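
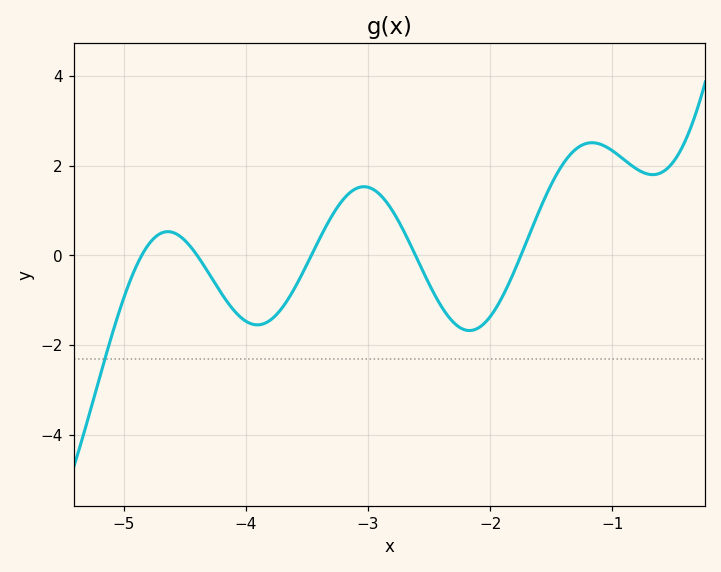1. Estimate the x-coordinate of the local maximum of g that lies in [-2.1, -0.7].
-1.2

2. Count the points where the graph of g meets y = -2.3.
1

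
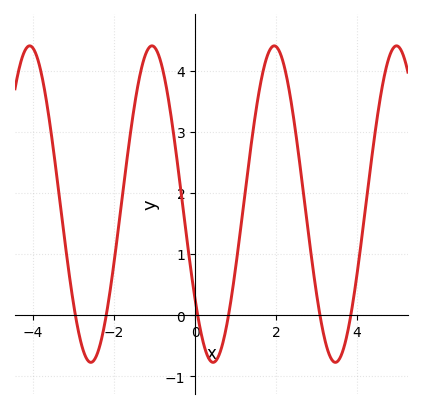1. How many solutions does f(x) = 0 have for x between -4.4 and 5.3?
6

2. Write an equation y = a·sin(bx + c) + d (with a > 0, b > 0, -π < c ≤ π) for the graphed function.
y = 2.59sin(2.08x - 2.5) + 1.82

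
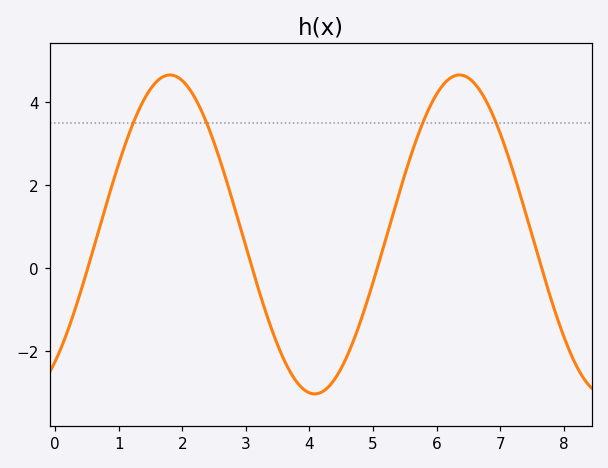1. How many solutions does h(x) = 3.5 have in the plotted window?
4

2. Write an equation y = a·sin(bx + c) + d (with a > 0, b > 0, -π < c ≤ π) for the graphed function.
y = 3.84sin(1.4x - 0.92) + 0.81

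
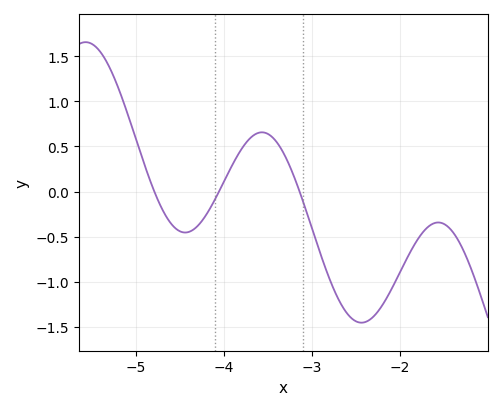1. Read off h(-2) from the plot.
-0.897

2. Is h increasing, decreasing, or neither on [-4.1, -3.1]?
neither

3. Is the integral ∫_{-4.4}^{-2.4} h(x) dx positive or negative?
negative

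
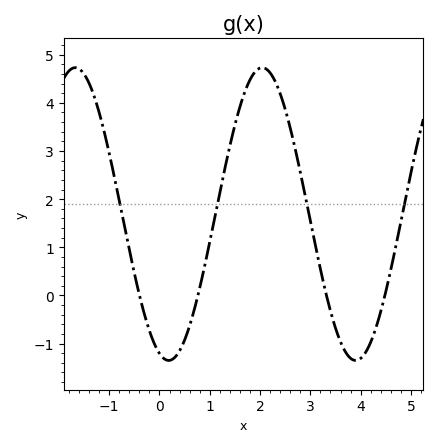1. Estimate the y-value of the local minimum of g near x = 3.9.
-1.35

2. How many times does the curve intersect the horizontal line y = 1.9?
4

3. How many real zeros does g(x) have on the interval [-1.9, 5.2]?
4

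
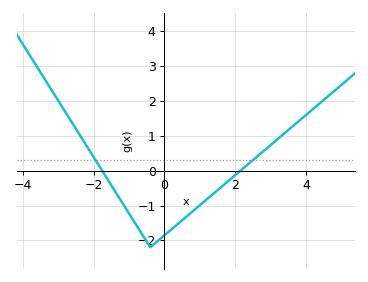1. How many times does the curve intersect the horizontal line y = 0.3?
2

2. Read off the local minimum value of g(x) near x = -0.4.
-2.2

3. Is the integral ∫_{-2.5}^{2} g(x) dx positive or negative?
negative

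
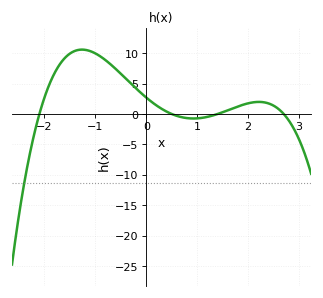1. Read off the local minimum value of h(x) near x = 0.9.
-0.5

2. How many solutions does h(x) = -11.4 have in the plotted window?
1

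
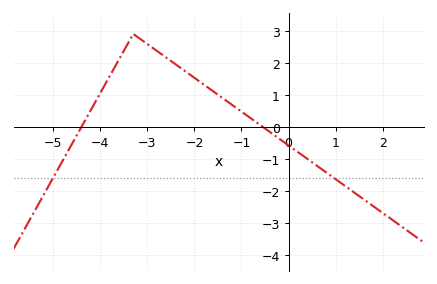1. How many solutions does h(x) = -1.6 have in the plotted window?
2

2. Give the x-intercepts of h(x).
-4.4, -0.544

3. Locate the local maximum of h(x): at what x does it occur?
-3.3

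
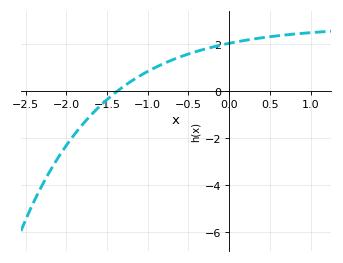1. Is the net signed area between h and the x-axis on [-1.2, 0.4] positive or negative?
positive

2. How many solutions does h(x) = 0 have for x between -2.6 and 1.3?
1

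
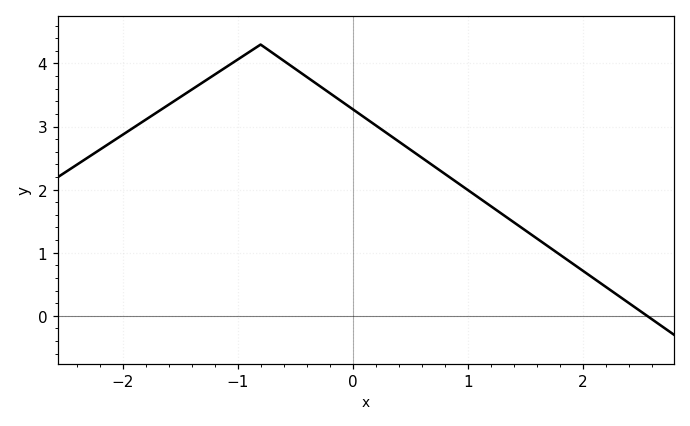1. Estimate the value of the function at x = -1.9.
3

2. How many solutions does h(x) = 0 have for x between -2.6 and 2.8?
1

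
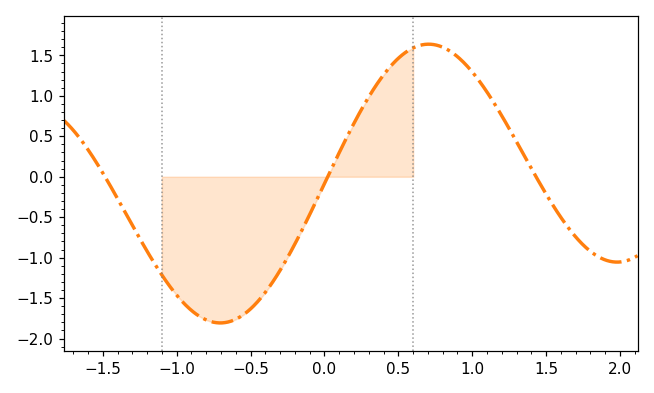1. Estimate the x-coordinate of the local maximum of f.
0.704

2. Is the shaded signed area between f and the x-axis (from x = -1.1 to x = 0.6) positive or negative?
negative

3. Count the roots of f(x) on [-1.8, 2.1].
3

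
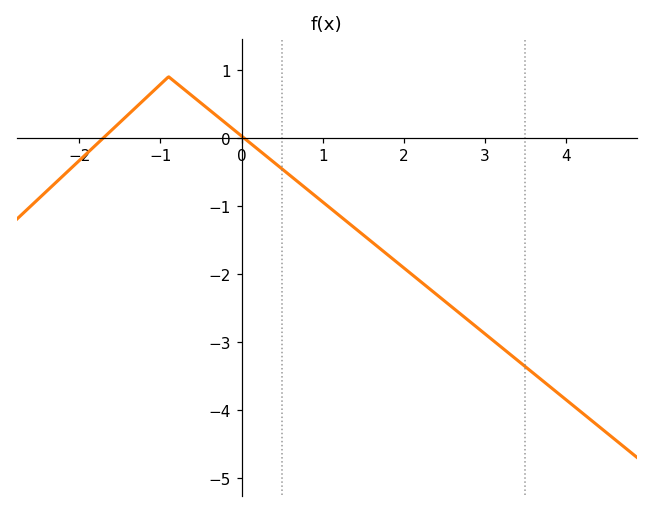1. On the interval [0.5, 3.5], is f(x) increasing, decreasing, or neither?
decreasing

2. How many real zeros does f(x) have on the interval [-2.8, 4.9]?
2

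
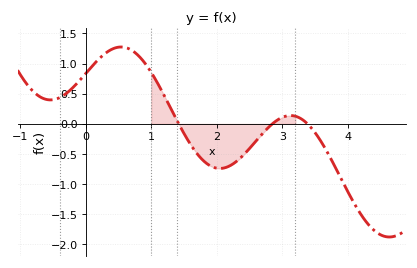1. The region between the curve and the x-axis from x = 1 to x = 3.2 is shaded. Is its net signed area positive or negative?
negative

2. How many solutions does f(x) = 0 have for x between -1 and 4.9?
3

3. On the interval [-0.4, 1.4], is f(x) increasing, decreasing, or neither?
neither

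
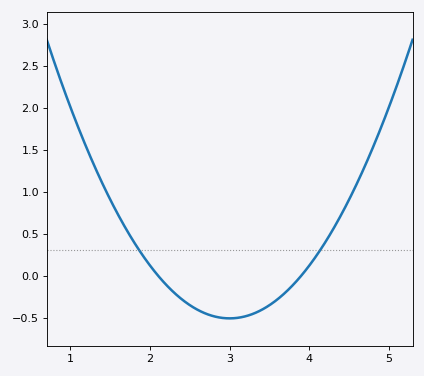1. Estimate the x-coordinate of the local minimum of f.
3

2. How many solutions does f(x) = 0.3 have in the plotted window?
2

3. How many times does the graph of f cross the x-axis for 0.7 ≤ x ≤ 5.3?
2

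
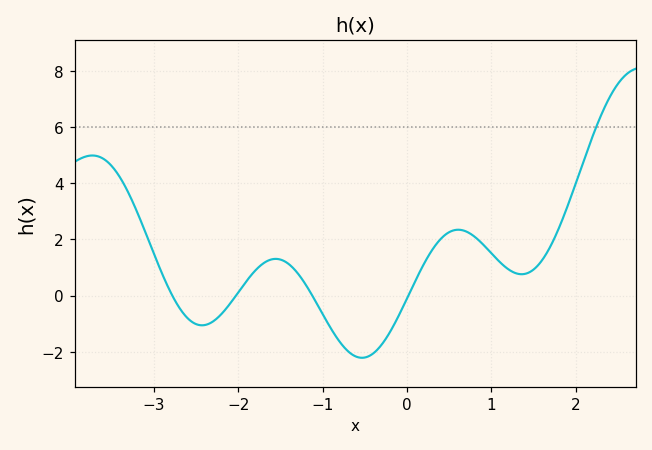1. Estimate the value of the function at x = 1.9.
3.16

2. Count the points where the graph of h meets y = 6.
1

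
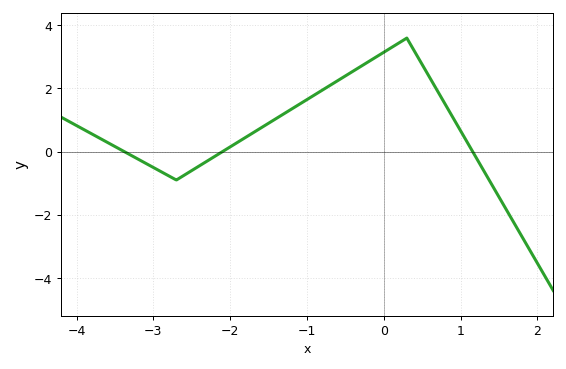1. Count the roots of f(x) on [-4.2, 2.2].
3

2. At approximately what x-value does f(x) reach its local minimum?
-2.7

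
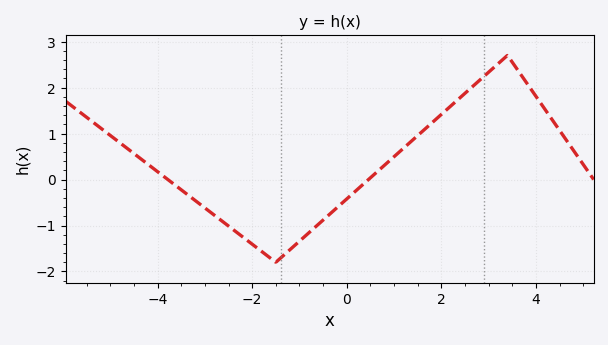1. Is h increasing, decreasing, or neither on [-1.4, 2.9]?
increasing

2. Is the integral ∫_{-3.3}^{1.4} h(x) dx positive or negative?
negative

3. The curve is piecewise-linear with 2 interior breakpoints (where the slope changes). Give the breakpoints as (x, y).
(-1.5, -1.8); (3.4, 2.7)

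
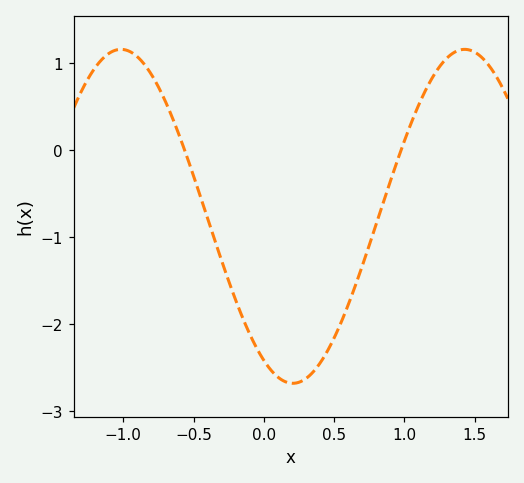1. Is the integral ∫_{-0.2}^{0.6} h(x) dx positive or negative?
negative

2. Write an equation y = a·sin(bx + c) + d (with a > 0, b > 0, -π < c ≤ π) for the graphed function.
y = 1.92sin(2.6x - 2.1) - 0.76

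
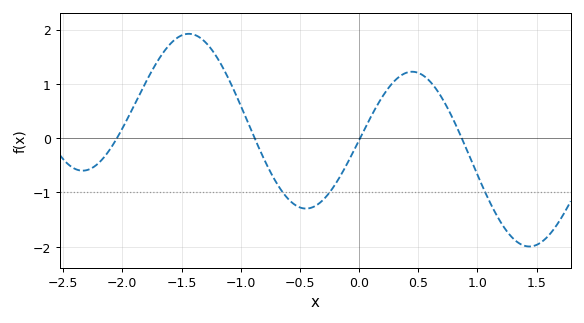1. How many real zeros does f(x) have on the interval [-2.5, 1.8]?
4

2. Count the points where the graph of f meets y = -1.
3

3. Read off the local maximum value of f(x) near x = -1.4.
1.9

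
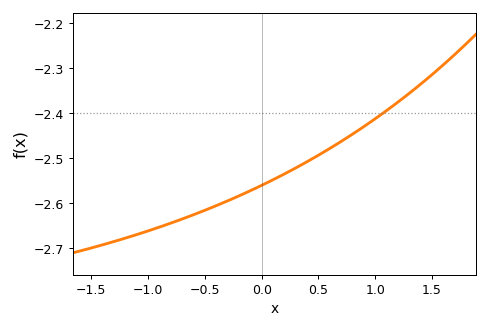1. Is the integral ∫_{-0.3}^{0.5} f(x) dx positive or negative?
negative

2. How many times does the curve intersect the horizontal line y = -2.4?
1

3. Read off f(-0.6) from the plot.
-2.63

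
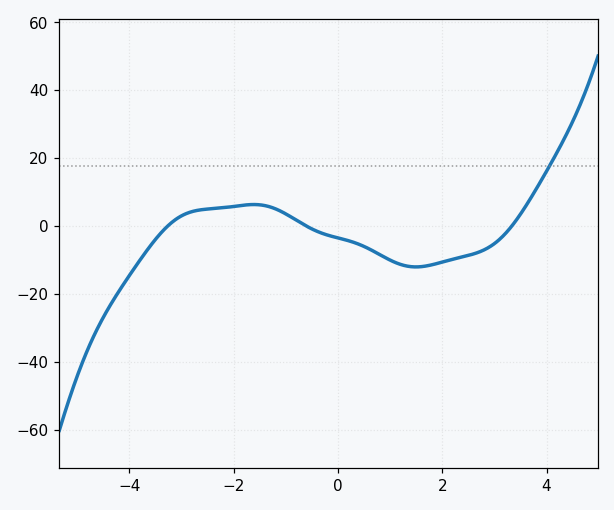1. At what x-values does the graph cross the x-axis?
-3.26, -0.611, 3.34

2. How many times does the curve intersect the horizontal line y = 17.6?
1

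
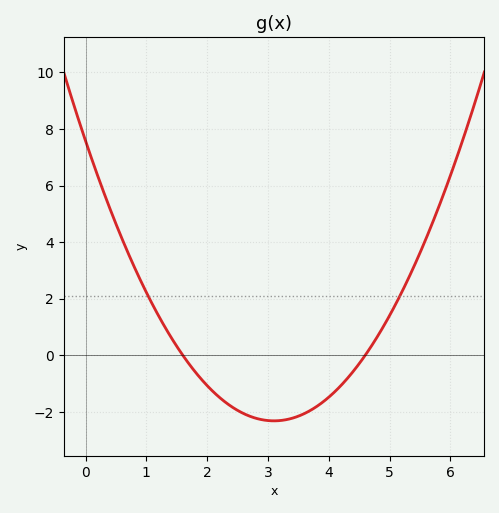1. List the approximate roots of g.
1.6, 4.6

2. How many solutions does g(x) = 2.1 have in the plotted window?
2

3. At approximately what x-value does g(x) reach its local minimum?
3.1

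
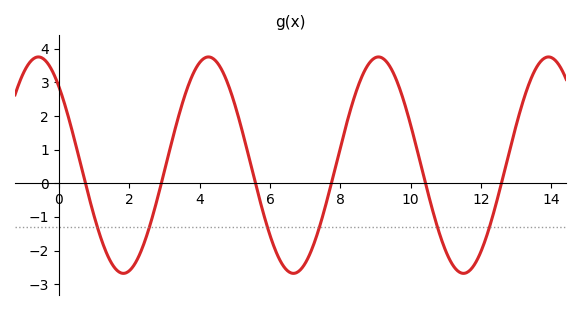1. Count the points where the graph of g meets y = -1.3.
6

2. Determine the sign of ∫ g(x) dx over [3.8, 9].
positive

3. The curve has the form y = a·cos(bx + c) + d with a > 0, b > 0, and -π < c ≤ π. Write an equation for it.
y = 3.22cos(1.3x + 0.76) + 0.54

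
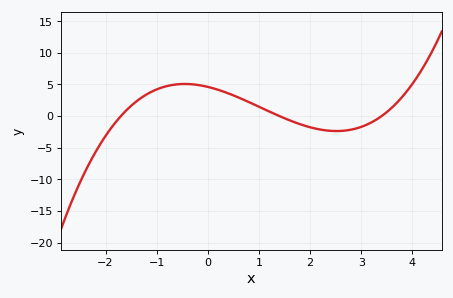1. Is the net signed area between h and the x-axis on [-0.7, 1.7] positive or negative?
positive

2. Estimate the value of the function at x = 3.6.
1.5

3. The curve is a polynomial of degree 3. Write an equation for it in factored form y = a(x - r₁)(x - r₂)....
y = 0.57(x + 1.7)(x - 1.4)(x - 3.4)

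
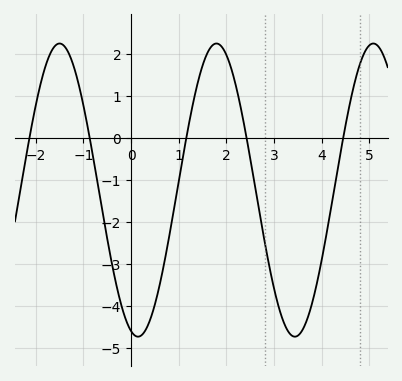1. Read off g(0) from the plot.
-4.59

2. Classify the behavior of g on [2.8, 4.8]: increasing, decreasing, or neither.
neither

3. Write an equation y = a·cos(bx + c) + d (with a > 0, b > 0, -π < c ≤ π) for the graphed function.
y = 3.49cos(1.91x + 2.86) - 1.24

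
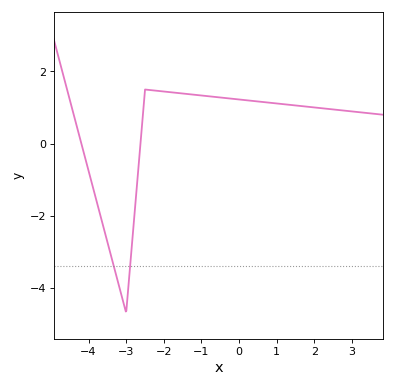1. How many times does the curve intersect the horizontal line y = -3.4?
2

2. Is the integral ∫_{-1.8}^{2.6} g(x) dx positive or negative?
positive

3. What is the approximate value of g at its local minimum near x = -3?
-4.69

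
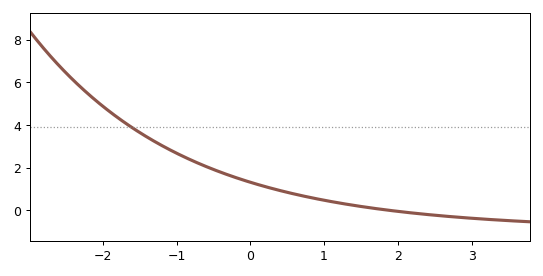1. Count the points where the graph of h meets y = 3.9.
1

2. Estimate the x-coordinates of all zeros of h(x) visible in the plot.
1.89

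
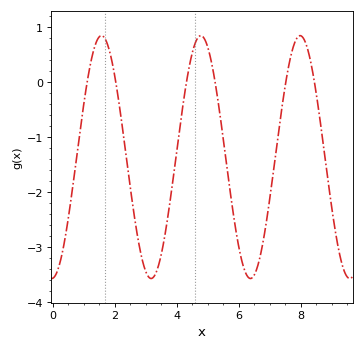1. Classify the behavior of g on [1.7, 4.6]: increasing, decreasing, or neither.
neither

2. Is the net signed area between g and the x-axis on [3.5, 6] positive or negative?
negative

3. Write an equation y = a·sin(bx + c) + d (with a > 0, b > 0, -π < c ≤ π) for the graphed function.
y = 2.21sin(1.96x - 1.51) - 1.36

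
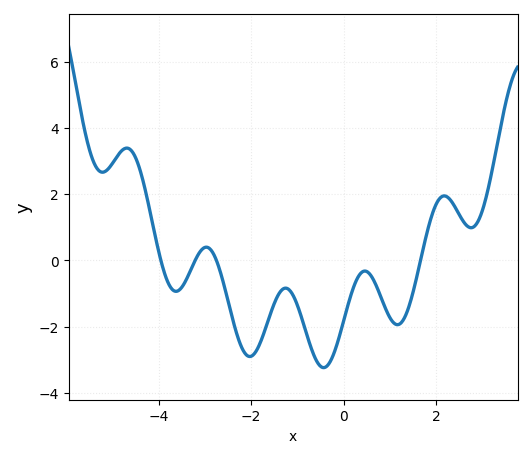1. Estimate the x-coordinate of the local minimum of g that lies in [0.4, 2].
1.2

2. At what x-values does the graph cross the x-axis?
-4, -3.2, -2.8, 1.6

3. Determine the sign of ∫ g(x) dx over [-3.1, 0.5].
negative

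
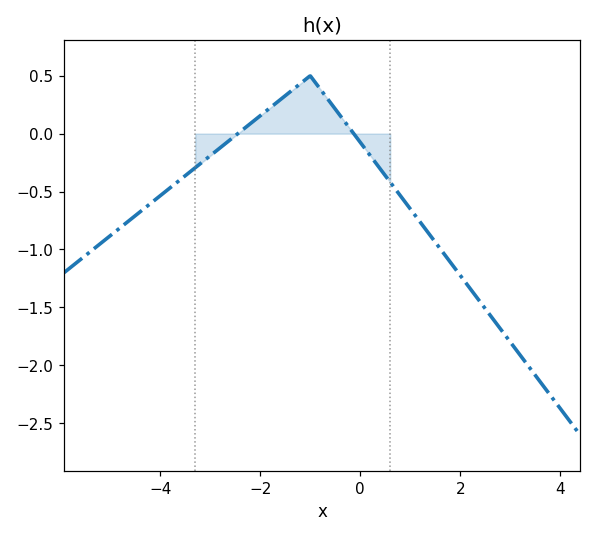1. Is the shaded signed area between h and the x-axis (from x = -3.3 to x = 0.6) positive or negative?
positive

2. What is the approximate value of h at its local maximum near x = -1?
0.5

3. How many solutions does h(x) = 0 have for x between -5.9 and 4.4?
2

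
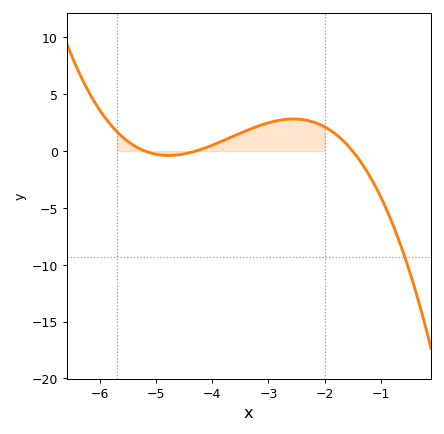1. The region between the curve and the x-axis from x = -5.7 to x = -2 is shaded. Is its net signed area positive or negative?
positive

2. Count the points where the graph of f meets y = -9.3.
1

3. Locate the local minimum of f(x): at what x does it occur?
-4.78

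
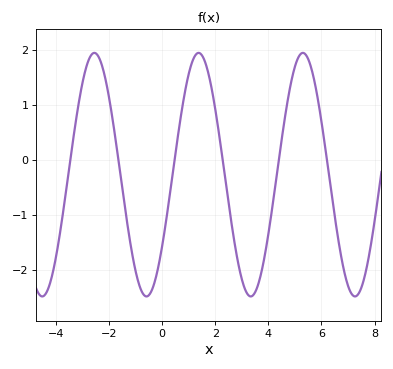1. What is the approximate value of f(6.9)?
-2.12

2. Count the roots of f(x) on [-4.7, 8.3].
6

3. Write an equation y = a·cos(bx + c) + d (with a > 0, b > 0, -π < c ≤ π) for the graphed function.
y = 2.22cos(1.6x - 2.2) - 0.27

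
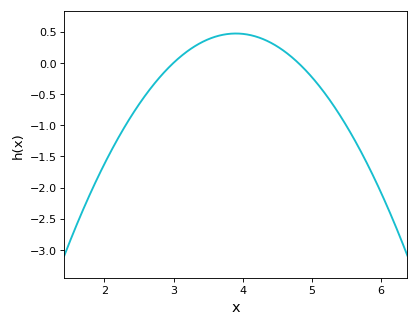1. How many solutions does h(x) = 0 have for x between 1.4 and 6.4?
2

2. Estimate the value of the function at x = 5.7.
-1.41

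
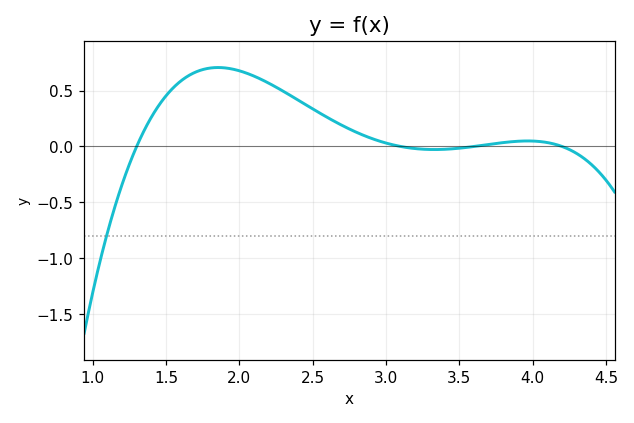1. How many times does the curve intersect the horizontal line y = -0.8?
1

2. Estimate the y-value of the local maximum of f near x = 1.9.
0.707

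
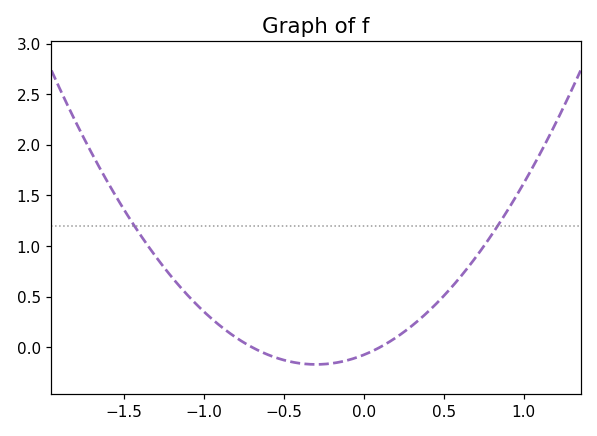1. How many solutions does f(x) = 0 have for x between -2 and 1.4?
2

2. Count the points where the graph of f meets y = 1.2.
2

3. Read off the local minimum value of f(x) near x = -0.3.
-0.15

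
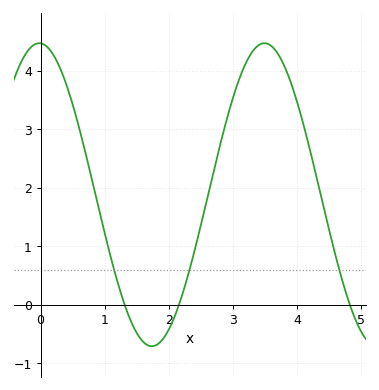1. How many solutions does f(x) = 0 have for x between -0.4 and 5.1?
3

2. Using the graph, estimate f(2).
-0.4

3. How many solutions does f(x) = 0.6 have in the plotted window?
3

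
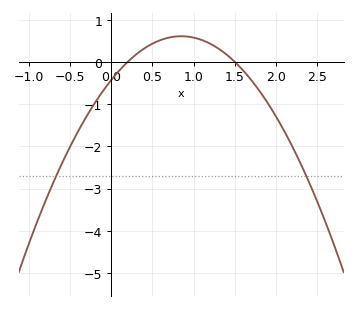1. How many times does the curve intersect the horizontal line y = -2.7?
2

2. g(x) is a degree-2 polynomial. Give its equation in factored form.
y = -1.44(x - 0.2)(x - 1.5)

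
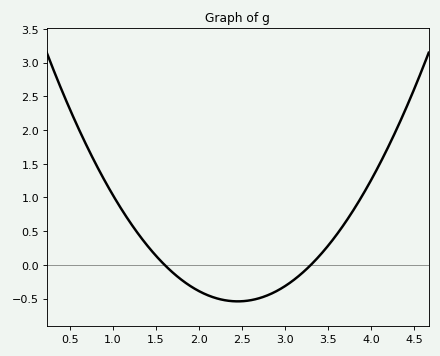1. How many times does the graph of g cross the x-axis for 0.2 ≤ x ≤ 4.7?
2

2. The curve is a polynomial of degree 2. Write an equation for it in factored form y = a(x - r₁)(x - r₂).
y = 0.75(x - 1.6)(x - 3.3)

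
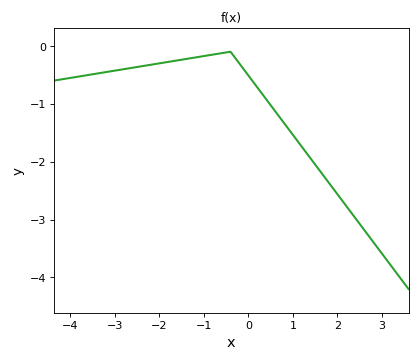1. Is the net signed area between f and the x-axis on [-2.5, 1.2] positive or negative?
negative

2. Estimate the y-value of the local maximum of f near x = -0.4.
-0.1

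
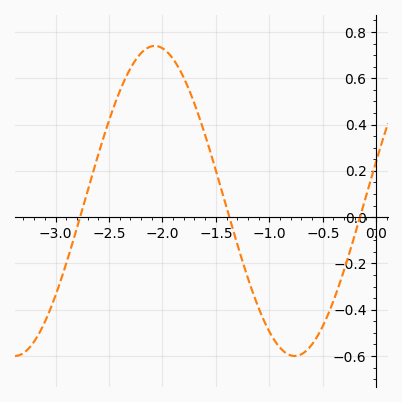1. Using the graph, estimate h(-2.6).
0.271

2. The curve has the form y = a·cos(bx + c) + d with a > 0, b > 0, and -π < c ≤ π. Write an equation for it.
y = 0.67cos(2.4x - 1.31) + 0.07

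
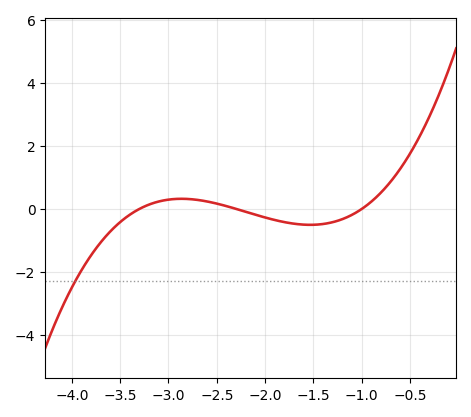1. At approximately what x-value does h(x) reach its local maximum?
-2.9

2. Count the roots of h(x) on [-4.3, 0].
3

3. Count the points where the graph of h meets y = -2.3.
1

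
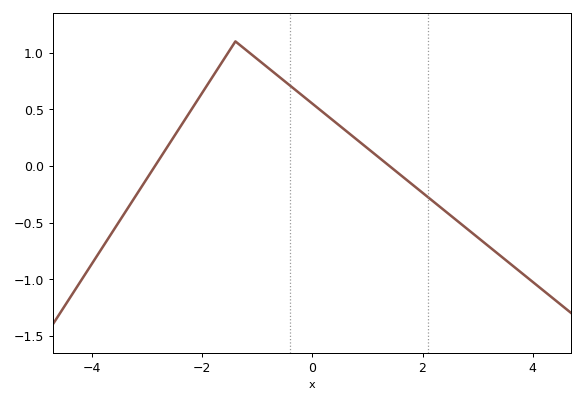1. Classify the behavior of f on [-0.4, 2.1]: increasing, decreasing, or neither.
decreasing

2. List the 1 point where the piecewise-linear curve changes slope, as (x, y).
(-1.4, 1.1)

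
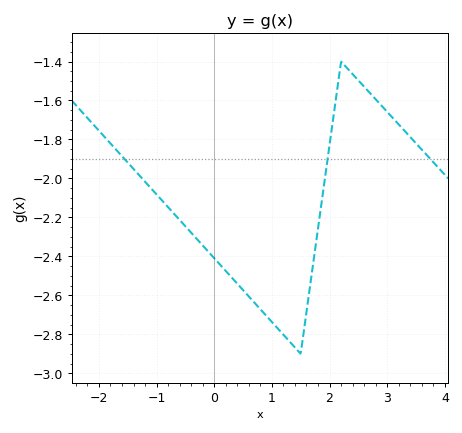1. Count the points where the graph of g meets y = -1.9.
3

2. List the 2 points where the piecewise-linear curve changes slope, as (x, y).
(1.5, -2.9); (2.2, -1.4)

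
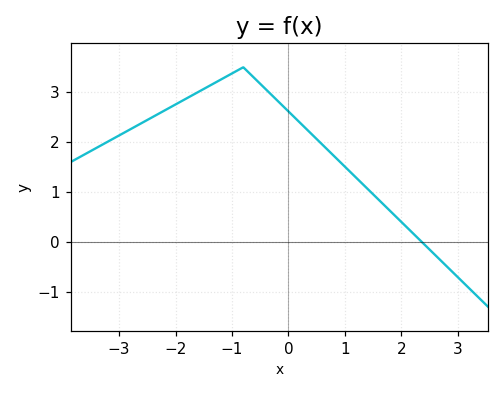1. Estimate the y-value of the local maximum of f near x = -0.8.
3.5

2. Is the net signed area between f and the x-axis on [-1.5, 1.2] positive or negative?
positive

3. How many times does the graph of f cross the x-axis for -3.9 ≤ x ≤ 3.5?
1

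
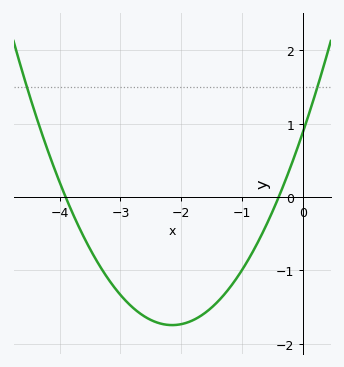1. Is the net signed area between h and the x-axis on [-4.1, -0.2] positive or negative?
negative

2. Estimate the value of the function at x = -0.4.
0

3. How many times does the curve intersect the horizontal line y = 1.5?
2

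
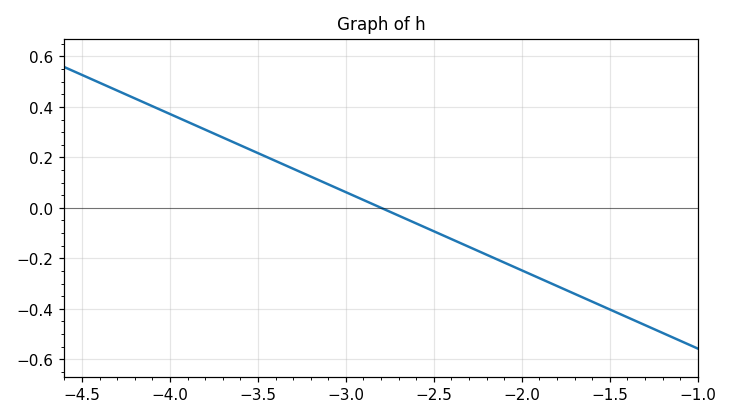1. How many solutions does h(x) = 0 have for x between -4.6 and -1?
1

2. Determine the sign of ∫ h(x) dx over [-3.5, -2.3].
positive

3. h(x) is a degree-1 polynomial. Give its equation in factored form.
y = -0.31(x + 2.8)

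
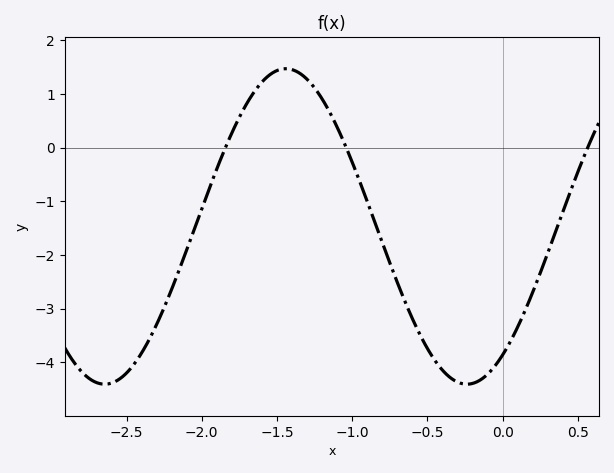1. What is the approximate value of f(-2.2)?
-2.64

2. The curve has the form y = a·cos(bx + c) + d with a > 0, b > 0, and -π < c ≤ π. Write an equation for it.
y = 2.94cos(2.61x - 2.52) - 1.47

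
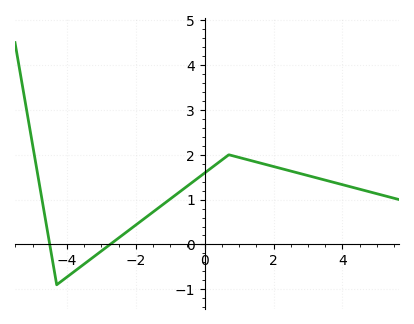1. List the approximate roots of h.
-4.5, -2.75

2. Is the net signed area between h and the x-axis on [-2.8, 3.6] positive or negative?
positive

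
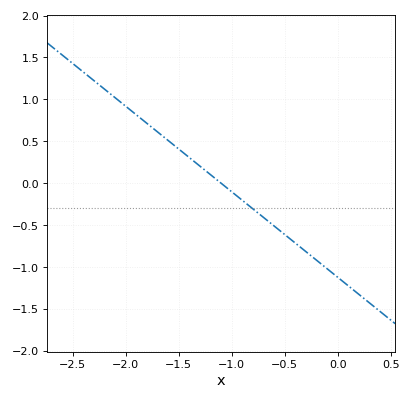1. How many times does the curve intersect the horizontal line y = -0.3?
1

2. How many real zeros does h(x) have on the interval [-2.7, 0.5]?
1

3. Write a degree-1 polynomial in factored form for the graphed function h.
y = -1.02(x + 1.1)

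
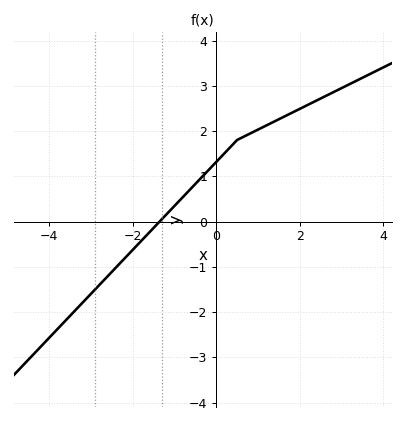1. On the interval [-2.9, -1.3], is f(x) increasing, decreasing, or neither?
increasing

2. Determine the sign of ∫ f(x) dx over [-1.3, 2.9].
positive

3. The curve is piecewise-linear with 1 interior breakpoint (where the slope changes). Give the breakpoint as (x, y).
(0.5, 1.8)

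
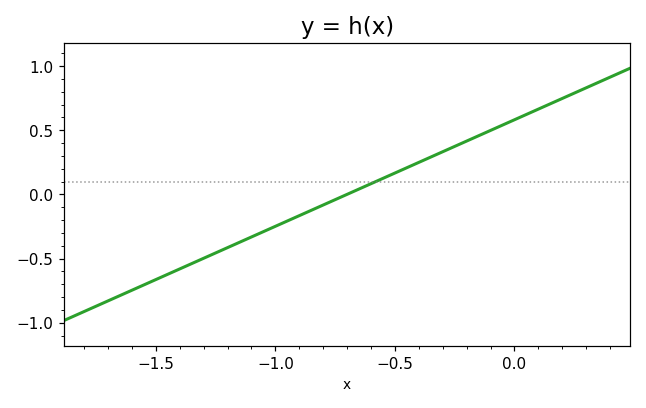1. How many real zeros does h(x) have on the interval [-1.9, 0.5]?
1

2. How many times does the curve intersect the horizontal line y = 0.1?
1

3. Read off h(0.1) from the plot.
0.65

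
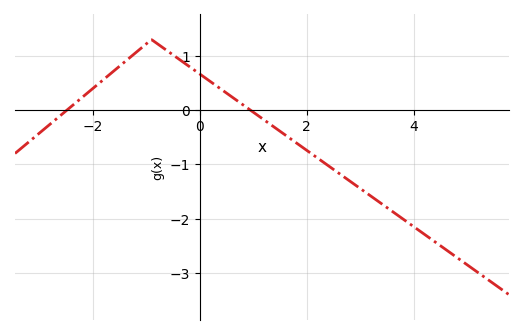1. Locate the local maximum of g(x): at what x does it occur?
-0.899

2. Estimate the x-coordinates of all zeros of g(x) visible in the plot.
-2.48, 0.945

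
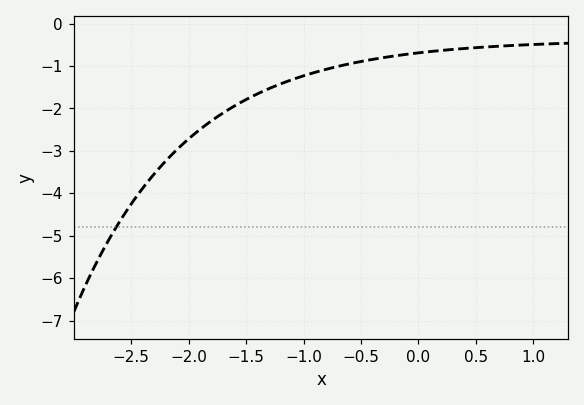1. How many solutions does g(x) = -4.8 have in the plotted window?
1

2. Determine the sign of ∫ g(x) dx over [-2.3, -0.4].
negative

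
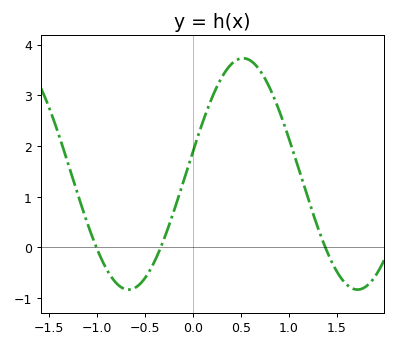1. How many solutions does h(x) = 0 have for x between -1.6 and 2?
3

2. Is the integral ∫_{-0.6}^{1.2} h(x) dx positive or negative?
positive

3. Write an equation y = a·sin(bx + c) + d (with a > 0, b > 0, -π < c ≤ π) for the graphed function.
y = 2.28sin(2.63x + 0.2) + 1.45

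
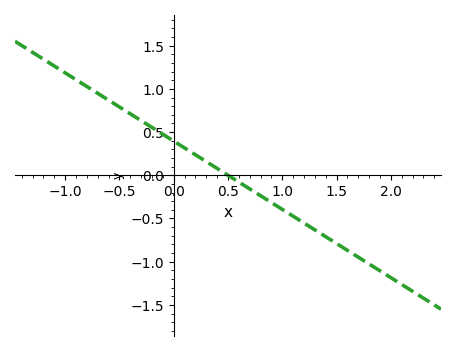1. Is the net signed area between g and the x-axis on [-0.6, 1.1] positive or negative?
positive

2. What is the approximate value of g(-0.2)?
0.553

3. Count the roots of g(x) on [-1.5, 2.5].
1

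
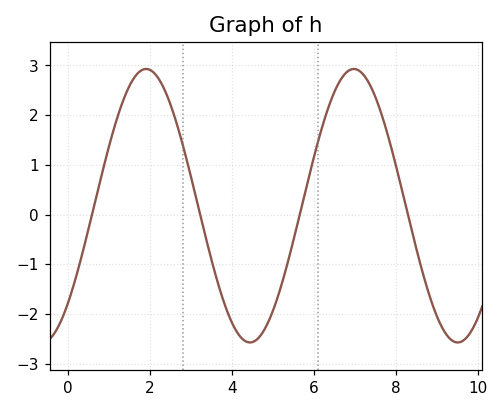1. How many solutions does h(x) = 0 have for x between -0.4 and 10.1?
4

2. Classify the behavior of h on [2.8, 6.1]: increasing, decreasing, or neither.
neither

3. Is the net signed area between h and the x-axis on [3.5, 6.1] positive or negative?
negative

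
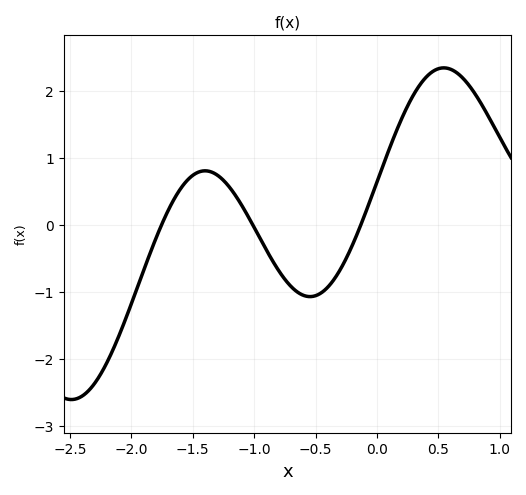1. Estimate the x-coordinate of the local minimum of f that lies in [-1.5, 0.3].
-0.545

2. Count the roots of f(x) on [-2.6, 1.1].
3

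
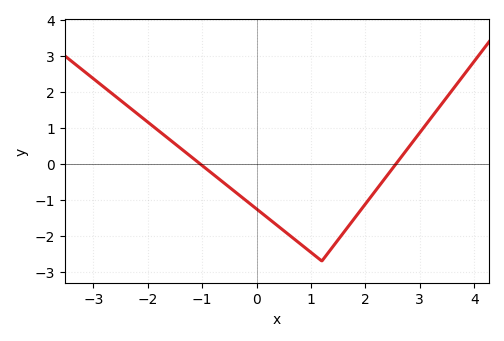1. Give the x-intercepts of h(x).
-1.04, 2.56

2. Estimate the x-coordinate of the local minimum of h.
1.2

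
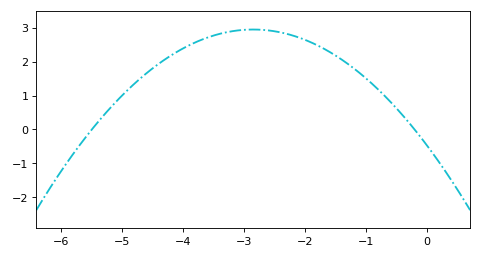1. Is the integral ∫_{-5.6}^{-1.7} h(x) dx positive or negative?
positive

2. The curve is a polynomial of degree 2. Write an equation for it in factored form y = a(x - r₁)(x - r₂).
y = -0.42(x + 5.5)(x + 0.2)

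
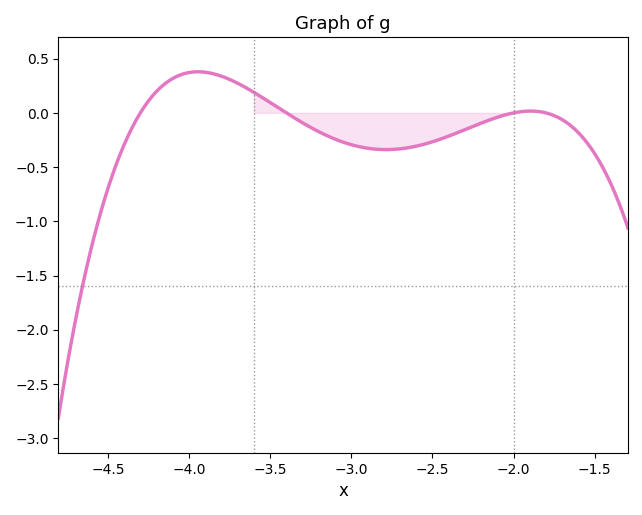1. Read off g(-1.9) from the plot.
0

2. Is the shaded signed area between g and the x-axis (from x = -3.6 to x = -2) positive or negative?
negative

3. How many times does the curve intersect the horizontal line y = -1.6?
1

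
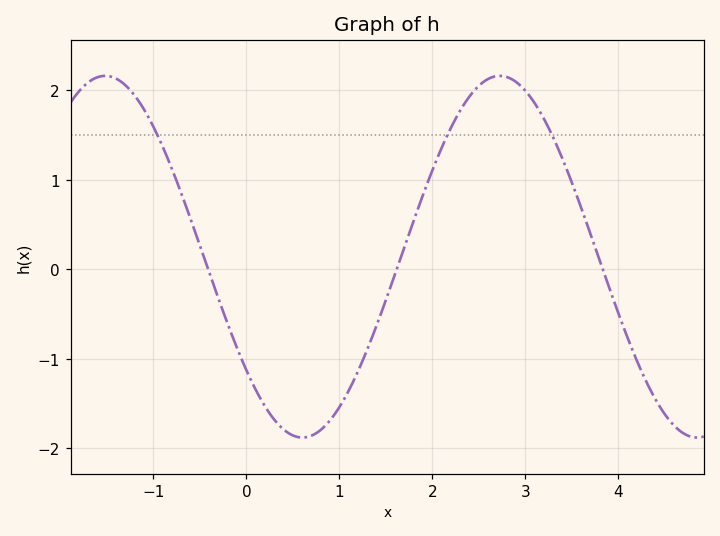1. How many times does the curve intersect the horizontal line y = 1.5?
3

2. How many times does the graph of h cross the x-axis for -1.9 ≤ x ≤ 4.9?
3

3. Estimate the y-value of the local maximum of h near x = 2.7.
2.2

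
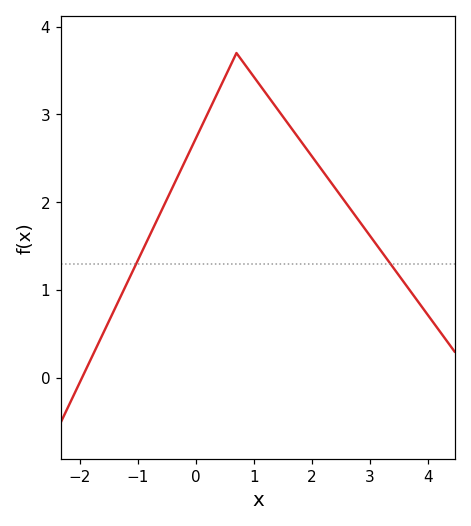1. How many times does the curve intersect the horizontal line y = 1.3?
2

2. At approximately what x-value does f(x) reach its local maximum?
0.699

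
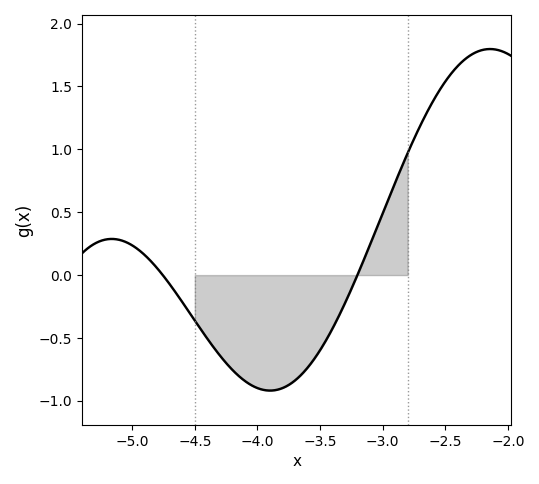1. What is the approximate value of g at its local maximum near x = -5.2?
0.287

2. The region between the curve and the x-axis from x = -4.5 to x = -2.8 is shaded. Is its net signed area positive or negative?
negative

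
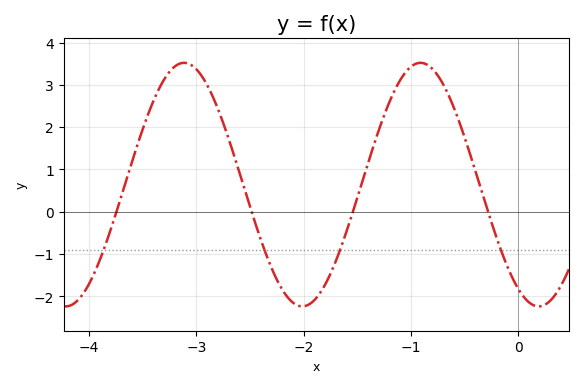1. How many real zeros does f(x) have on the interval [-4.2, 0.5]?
4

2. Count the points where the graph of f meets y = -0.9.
4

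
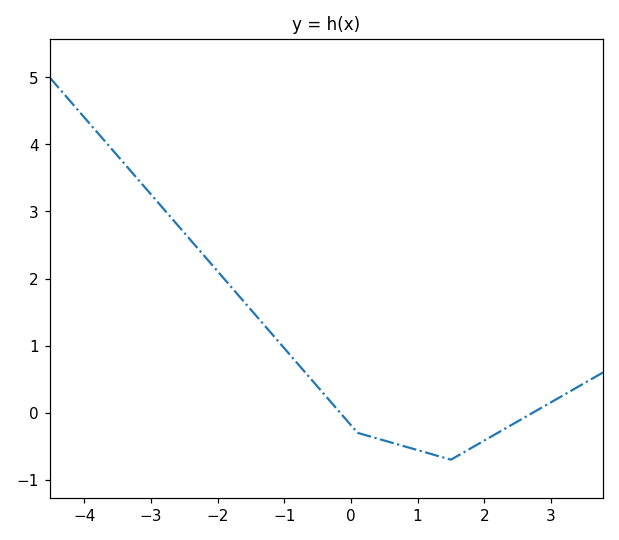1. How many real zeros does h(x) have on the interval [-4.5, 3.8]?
2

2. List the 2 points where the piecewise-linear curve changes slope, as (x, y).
(0.1, -0.3); (1.5, -0.7)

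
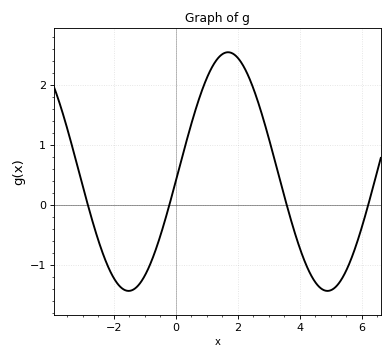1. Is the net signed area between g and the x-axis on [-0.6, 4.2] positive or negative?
positive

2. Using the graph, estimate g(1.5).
2.51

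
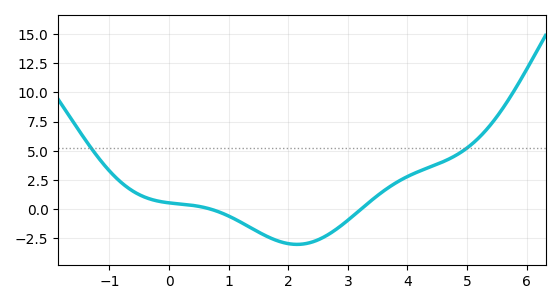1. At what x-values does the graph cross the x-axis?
0.8, 3.2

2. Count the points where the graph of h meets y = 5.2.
2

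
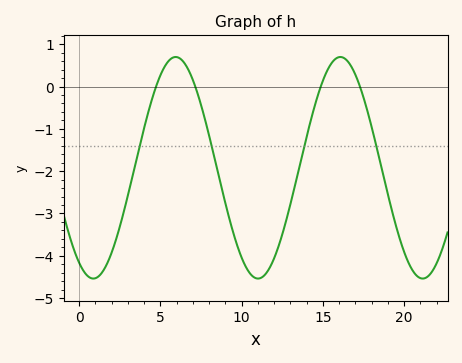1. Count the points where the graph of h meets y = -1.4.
4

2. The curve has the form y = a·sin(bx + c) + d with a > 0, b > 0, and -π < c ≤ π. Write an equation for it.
y = 2.62sin(0.62x - 2.11) - 1.92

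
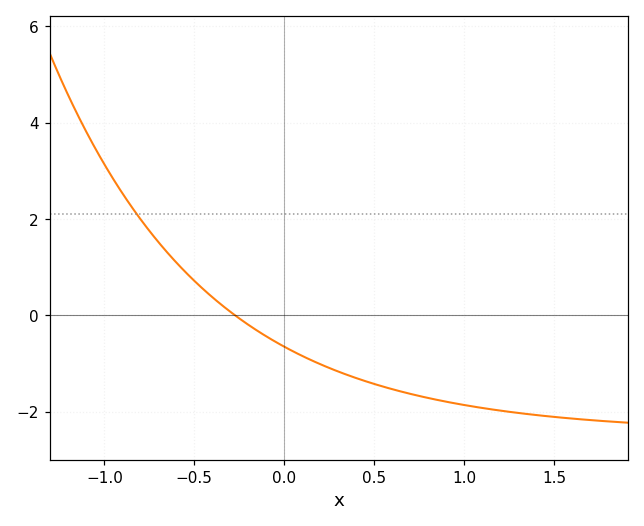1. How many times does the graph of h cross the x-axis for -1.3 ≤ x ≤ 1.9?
1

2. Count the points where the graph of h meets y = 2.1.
1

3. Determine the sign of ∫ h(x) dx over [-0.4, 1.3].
negative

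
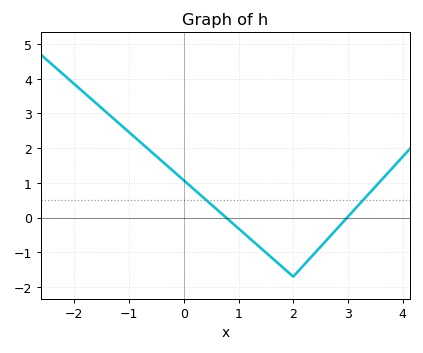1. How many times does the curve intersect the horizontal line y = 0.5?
2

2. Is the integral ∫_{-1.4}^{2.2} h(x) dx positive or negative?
positive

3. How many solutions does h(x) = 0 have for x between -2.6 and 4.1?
2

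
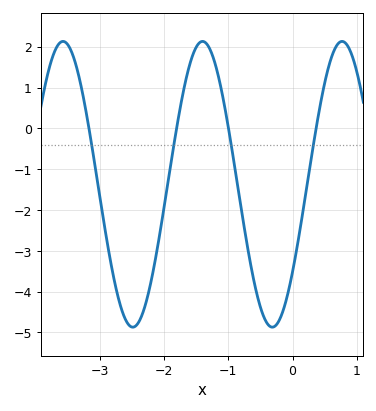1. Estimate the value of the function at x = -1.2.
1.55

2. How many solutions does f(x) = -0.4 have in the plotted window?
4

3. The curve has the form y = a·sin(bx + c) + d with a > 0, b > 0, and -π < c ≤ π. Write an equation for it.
y = 3.5sin(2.89x - 0.66) - 1.37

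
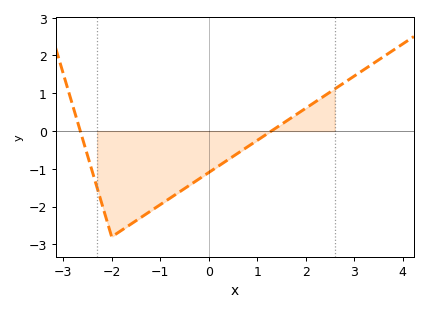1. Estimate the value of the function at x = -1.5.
-2.4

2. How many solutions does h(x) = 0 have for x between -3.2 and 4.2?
2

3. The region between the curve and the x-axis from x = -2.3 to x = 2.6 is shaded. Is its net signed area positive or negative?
negative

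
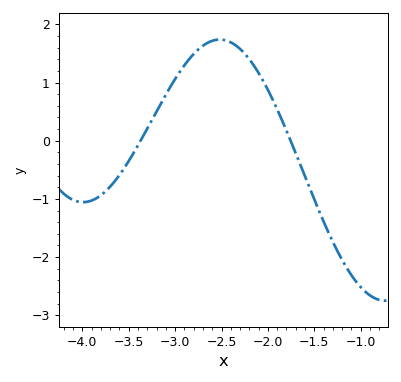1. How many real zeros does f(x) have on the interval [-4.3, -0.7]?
2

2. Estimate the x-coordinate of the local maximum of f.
-2.52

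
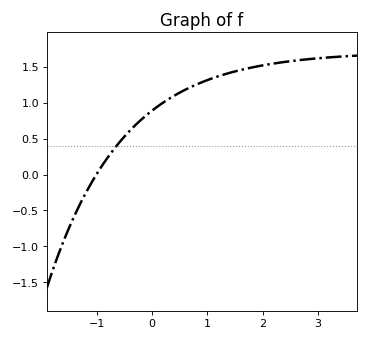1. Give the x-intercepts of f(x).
-1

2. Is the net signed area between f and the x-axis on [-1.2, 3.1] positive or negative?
positive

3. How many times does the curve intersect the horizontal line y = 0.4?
1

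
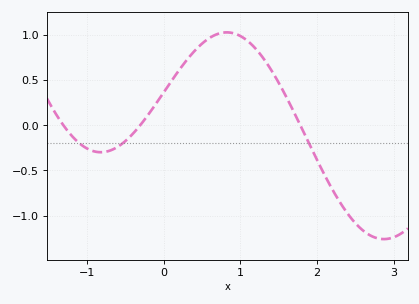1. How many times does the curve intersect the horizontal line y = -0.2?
3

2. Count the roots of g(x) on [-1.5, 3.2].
3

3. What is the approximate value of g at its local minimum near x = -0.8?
-0.299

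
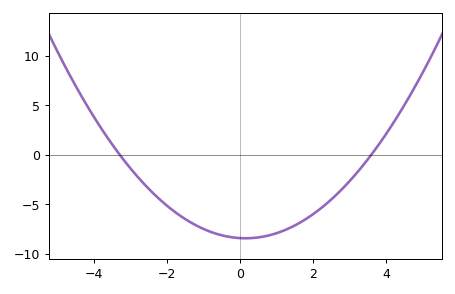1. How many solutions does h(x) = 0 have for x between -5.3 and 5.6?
2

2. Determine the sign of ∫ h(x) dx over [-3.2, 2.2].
negative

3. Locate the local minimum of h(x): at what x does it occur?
0.15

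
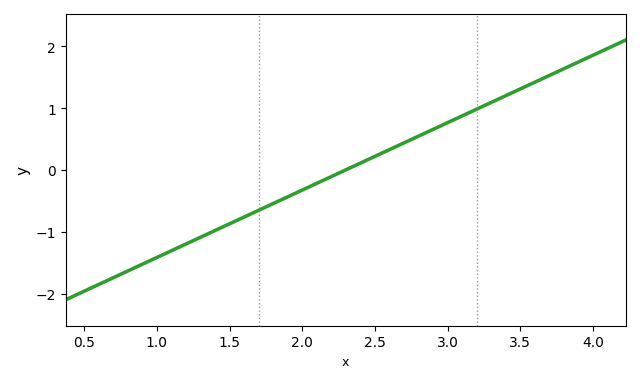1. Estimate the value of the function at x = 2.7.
0.436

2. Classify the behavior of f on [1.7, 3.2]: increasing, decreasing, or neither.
increasing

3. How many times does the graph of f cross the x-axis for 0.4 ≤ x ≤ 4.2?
1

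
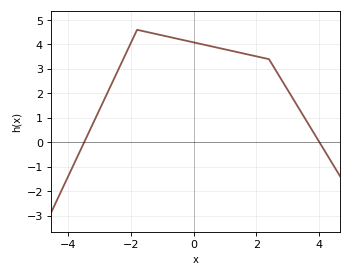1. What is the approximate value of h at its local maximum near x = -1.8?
4.6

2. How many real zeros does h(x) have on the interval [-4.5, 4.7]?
2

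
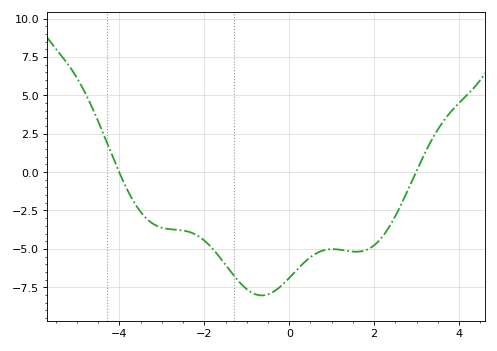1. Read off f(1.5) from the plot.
-5.18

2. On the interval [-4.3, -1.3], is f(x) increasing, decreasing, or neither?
decreasing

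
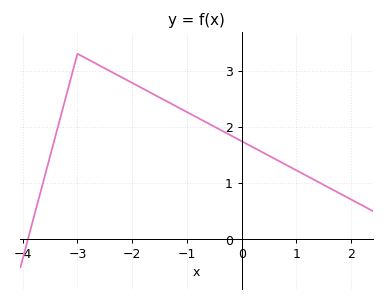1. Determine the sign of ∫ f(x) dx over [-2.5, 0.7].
positive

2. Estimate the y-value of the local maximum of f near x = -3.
3.3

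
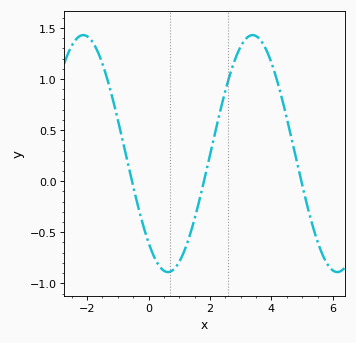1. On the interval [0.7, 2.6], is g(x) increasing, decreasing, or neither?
increasing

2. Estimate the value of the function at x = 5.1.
-0.161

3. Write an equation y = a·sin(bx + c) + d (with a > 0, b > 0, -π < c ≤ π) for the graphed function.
y = 1.16sin(1.14x - 2.29) + 0.27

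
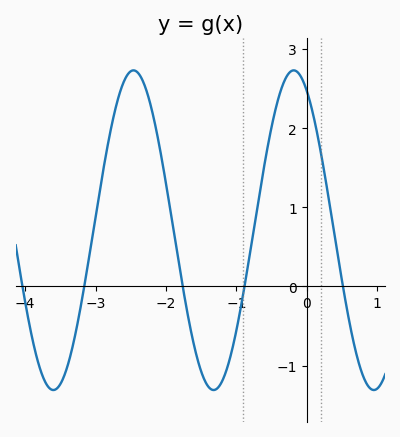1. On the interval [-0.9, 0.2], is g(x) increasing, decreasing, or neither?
neither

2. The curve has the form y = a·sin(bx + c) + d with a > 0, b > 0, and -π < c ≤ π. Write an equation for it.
y = 2.02sin(2.76x + 2.08) + 0.71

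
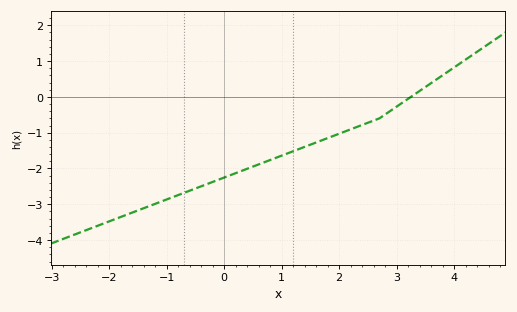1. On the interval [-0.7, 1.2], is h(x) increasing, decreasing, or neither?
increasing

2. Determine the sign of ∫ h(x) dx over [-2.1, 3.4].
negative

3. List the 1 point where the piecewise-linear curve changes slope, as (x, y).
(2.7, -0.6)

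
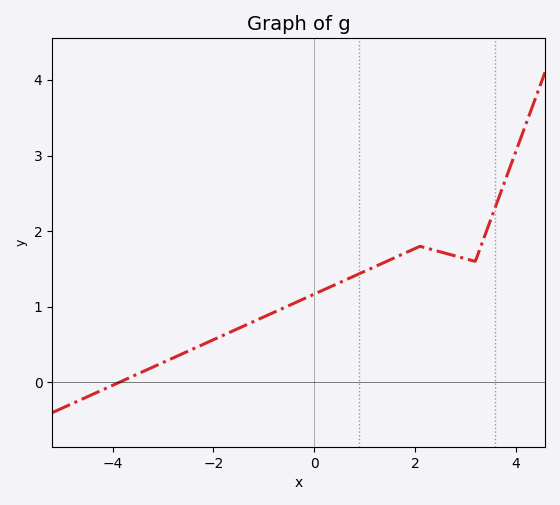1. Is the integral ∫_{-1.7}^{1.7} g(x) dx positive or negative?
positive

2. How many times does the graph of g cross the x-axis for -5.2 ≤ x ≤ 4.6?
1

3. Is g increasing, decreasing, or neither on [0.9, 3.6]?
neither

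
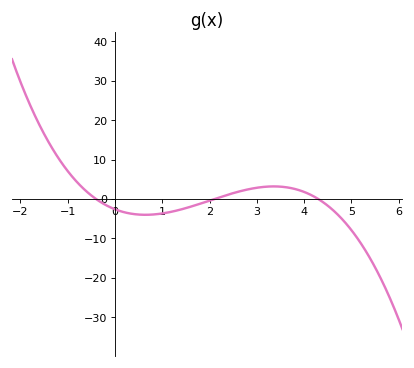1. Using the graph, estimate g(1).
-3.66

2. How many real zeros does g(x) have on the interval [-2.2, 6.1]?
3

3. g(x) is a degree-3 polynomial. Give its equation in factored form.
y = -0.72(x + 0.4)(x - 2.1)(x - 4.3)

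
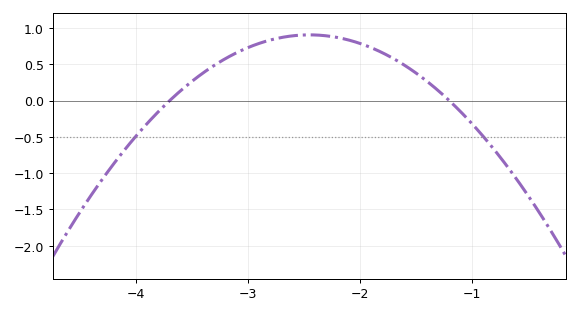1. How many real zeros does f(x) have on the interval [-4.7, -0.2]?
2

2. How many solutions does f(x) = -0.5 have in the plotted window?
2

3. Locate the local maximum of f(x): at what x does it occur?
-2.45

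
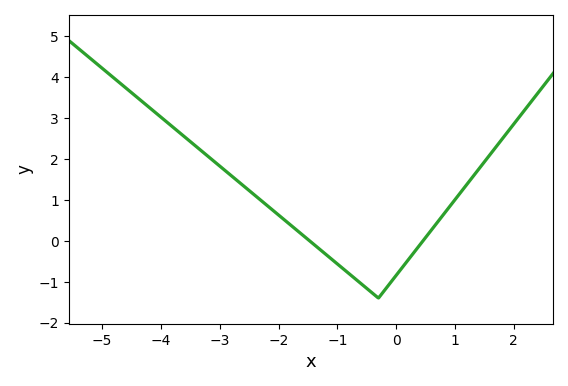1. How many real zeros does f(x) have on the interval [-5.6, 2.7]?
2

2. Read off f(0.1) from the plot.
-0.66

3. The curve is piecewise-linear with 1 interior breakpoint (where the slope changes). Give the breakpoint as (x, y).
(-0.3, -1.4)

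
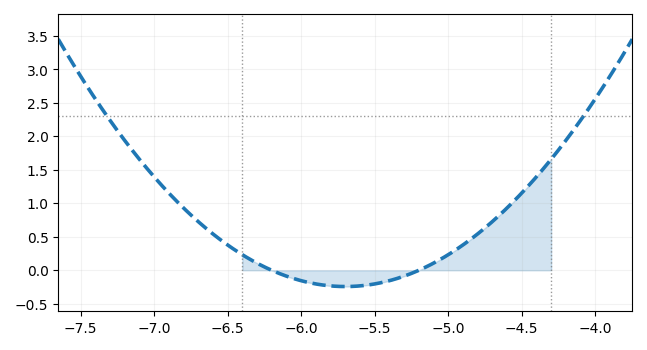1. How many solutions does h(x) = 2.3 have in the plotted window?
2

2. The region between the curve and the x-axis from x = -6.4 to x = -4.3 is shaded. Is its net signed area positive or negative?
positive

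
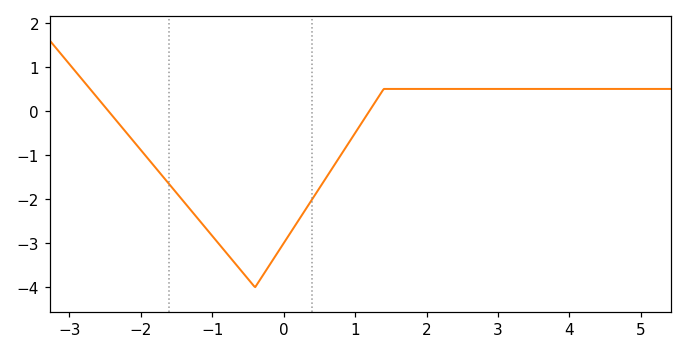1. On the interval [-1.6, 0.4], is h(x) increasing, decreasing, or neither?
neither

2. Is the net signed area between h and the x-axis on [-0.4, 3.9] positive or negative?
negative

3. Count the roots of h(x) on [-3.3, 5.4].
2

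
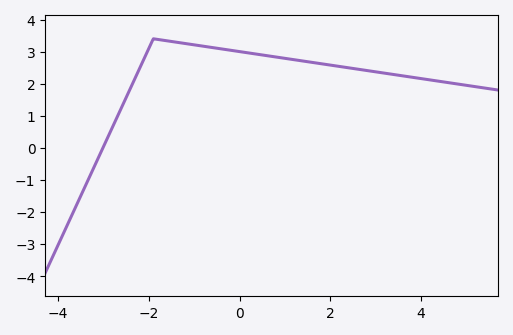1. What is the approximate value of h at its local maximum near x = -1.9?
3.4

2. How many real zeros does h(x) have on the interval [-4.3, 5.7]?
1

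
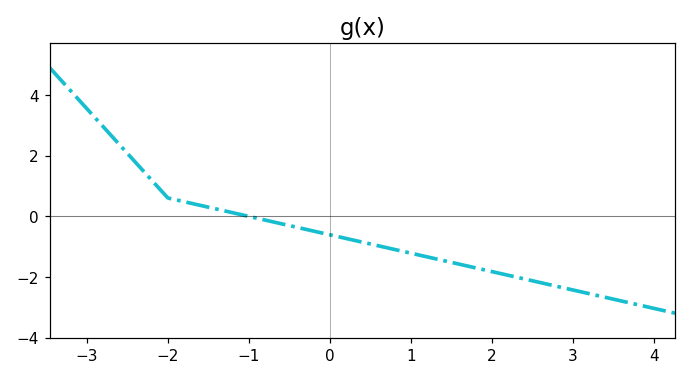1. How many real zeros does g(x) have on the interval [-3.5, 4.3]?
1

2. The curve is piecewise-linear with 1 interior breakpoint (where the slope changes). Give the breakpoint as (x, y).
(-2, 0.6)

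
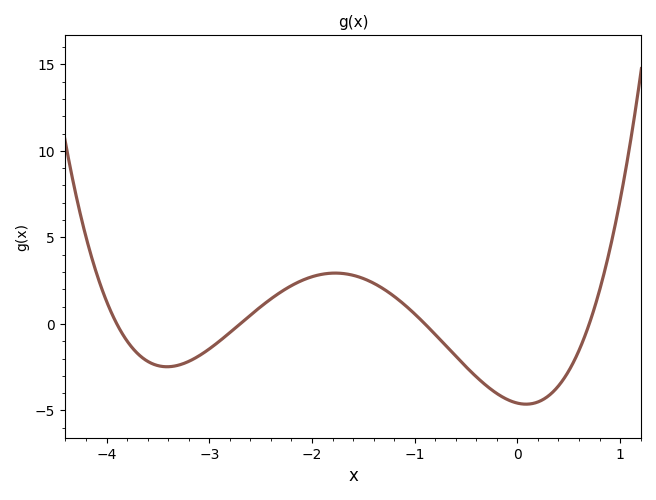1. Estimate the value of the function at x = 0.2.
-4.51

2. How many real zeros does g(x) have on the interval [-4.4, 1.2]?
4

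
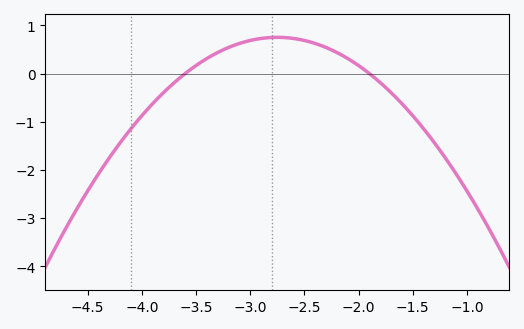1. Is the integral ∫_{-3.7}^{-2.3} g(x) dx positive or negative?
positive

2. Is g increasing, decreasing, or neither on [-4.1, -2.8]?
increasing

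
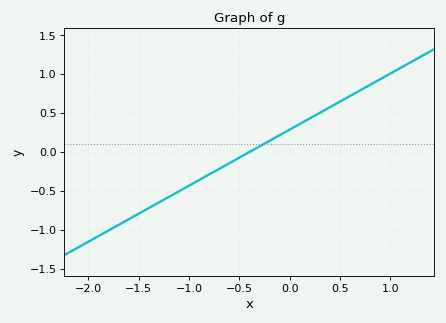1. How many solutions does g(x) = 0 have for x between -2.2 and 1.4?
1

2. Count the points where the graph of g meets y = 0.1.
1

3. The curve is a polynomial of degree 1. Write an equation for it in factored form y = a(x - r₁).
y = 0.72(x + 0.4)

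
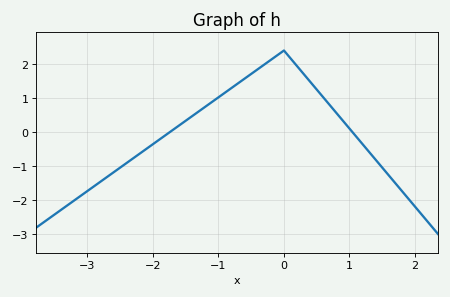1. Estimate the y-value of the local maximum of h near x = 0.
2.4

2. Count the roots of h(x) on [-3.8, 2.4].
2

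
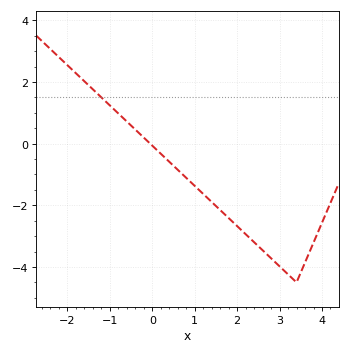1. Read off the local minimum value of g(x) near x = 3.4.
-4.4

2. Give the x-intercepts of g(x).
-0.1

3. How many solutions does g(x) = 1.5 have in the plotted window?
1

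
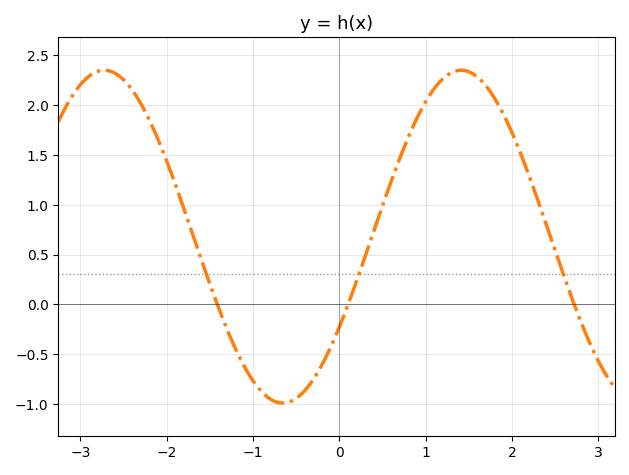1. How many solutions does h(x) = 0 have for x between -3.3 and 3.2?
3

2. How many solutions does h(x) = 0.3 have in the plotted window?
3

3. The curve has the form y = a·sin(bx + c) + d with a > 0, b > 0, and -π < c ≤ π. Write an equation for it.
y = 1.67sin(1.52x - 0.572) + 0.68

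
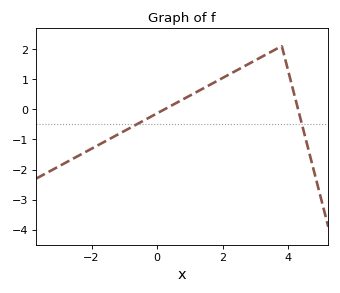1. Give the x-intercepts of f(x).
0.2, 4.2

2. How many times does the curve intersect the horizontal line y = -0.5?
2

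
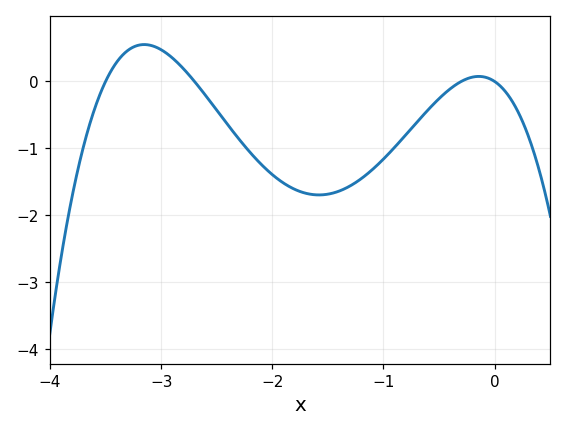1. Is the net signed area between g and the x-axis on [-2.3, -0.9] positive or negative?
negative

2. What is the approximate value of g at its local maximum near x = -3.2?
0.551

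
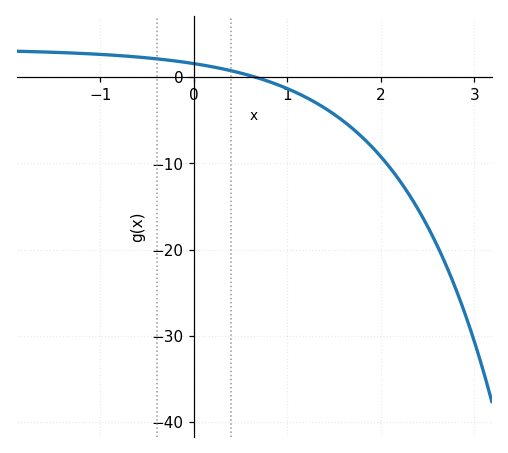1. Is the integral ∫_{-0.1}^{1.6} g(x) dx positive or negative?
negative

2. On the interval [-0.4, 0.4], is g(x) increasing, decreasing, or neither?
decreasing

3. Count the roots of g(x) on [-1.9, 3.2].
1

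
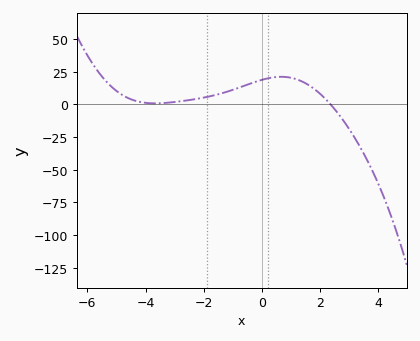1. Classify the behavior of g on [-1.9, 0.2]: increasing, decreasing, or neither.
increasing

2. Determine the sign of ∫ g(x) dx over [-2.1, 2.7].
positive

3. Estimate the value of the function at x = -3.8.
0.933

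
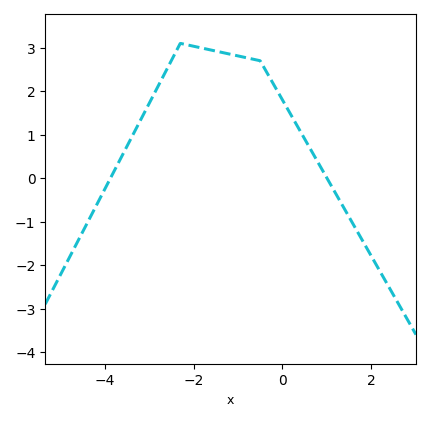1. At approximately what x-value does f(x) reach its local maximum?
-2.2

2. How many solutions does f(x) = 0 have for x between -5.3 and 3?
2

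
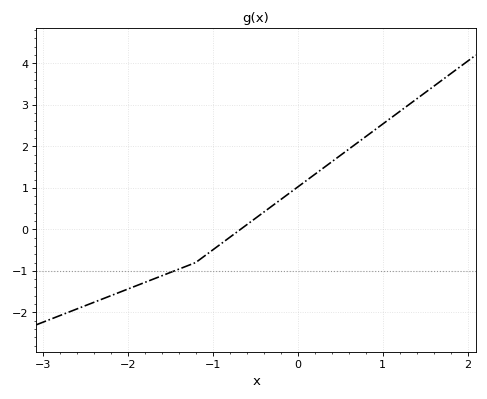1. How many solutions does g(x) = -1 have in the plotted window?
1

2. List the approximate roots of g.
-0.7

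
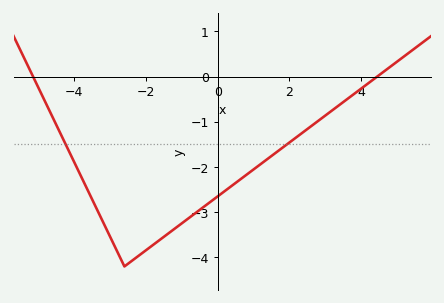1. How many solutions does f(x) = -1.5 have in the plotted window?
2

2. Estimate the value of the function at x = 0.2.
-2.5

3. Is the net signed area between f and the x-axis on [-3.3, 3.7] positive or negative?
negative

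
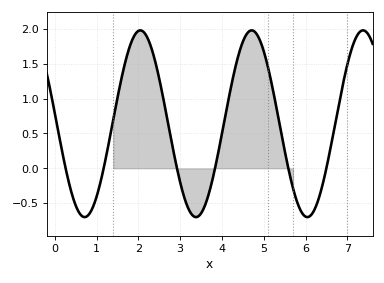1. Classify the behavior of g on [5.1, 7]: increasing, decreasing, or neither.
neither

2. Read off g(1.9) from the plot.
1.9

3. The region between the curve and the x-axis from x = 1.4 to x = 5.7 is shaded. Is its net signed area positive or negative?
positive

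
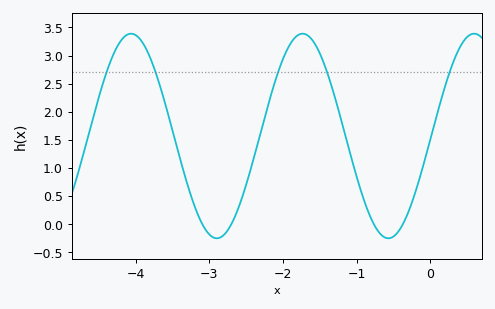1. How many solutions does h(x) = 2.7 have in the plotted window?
5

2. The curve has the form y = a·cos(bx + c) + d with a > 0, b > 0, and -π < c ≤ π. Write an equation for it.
y = 1.82cos(2.7x - 1.6) + 1.57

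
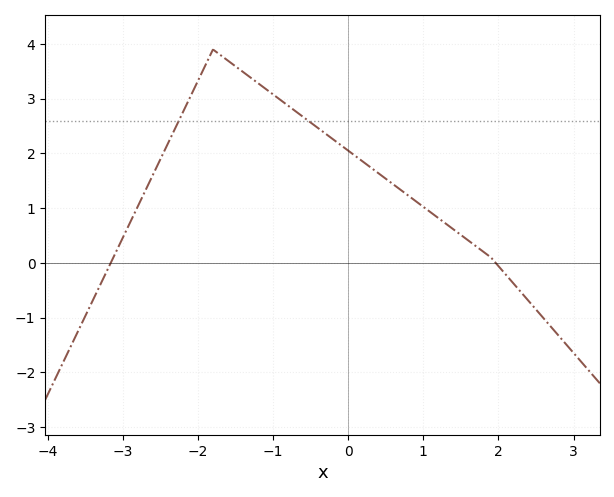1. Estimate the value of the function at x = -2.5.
1.89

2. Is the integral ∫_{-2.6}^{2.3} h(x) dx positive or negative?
positive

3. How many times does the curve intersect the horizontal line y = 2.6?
2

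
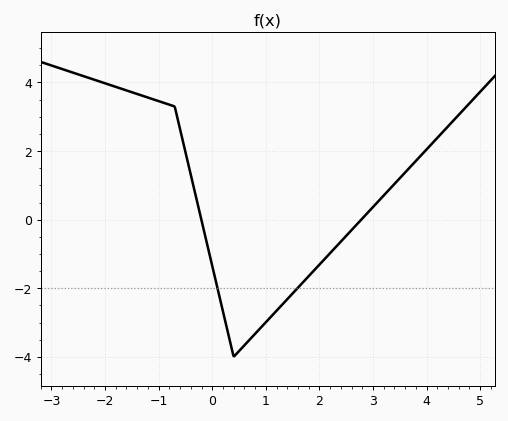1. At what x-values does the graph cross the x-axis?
-0.2, 2.8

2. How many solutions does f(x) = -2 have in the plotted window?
2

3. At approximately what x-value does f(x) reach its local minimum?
0.4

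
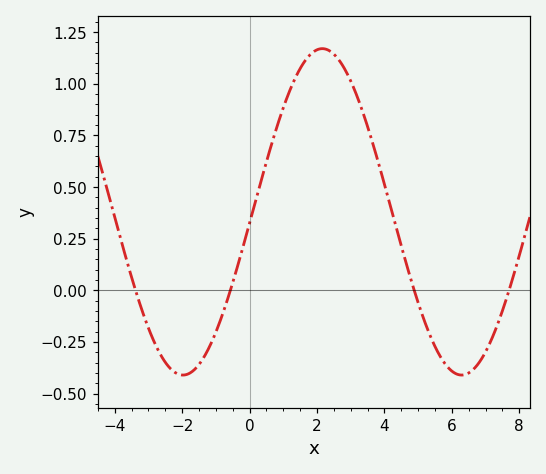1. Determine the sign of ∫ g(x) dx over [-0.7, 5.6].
positive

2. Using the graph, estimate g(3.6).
0.741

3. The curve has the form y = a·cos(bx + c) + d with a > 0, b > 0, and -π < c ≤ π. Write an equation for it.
y = 0.79cos(0.76x - 1.64) + 0.38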